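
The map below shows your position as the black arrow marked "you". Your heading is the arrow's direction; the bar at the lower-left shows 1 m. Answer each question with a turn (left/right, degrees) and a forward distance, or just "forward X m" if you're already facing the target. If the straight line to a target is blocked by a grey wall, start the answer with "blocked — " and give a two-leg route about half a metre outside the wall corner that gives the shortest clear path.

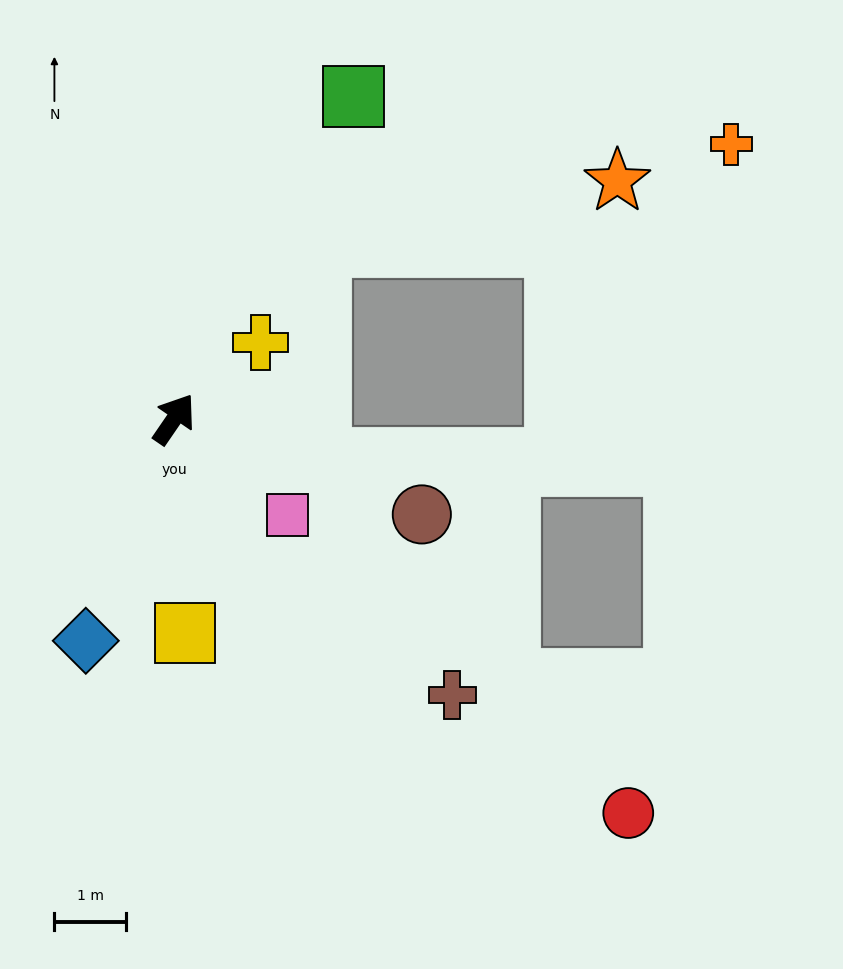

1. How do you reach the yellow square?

turn right 143°, forward 3.0 m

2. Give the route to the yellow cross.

turn right 14°, forward 1.6 m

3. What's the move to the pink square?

turn right 96°, forward 2.1 m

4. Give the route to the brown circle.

turn right 77°, forward 3.7 m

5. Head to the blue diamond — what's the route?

turn right 167°, forward 3.3 m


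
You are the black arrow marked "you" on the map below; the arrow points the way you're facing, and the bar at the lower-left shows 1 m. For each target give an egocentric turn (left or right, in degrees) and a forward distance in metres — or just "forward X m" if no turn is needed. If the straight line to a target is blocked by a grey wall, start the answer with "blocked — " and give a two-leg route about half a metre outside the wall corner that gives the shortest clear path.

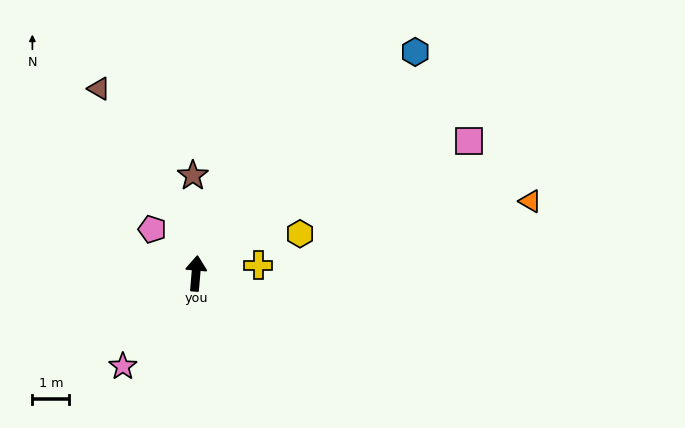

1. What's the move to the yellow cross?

turn right 78°, forward 1.7 m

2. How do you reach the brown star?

turn left 7°, forward 2.6 m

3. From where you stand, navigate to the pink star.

turn left 147°, forward 3.2 m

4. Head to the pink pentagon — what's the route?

turn left 50°, forward 1.7 m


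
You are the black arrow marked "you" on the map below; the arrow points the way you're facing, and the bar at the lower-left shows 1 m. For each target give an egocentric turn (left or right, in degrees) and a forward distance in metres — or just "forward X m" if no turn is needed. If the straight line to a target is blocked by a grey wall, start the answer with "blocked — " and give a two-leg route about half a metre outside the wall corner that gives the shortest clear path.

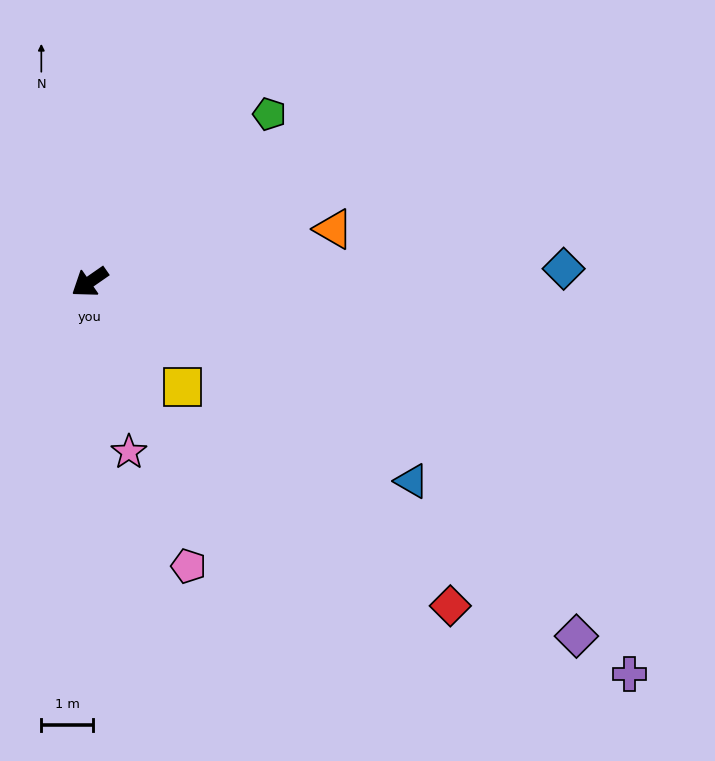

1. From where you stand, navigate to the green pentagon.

turn right 172°, forward 4.8 m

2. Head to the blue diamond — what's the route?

turn left 147°, forward 9.2 m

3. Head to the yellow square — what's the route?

turn left 97°, forward 2.7 m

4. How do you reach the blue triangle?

turn left 113°, forward 7.3 m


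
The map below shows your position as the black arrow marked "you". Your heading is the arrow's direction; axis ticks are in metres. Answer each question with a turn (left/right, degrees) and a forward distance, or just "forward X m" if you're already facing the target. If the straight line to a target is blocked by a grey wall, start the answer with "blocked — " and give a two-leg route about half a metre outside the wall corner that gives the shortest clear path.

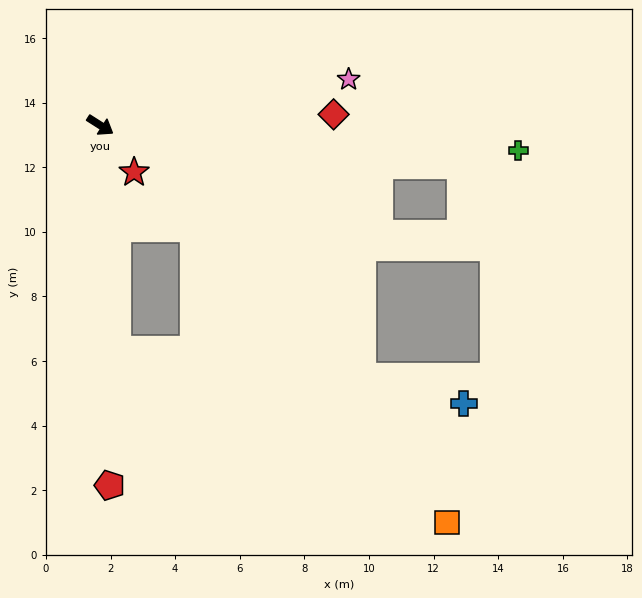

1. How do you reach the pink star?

turn left 43°, forward 7.8 m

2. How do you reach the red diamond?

turn left 35°, forward 7.2 m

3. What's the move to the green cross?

turn left 29°, forward 13.0 m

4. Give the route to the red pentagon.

turn right 56°, forward 11.1 m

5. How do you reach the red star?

turn right 22°, forward 1.8 m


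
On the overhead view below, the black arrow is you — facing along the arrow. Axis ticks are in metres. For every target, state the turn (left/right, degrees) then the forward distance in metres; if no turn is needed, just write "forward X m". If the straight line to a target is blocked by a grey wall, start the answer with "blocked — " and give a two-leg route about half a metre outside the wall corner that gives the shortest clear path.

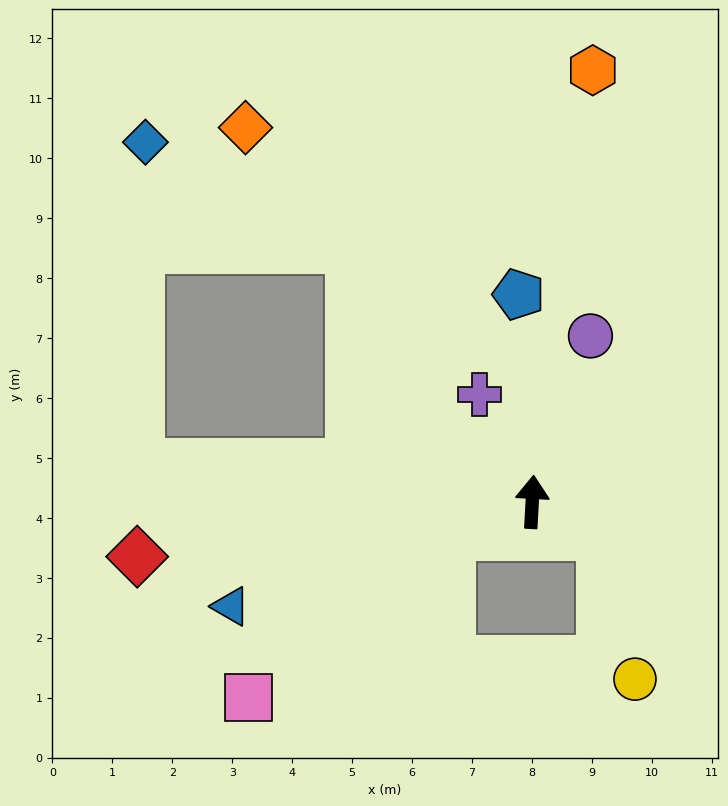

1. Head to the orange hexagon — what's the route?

turn right 5°, forward 7.3 m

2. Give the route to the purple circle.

turn right 16°, forward 2.9 m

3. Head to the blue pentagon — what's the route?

turn left 7°, forward 3.5 m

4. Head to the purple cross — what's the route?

turn left 29°, forward 2.0 m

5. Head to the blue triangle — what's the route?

turn left 112°, forward 5.3 m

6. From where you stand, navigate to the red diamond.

turn left 101°, forward 6.7 m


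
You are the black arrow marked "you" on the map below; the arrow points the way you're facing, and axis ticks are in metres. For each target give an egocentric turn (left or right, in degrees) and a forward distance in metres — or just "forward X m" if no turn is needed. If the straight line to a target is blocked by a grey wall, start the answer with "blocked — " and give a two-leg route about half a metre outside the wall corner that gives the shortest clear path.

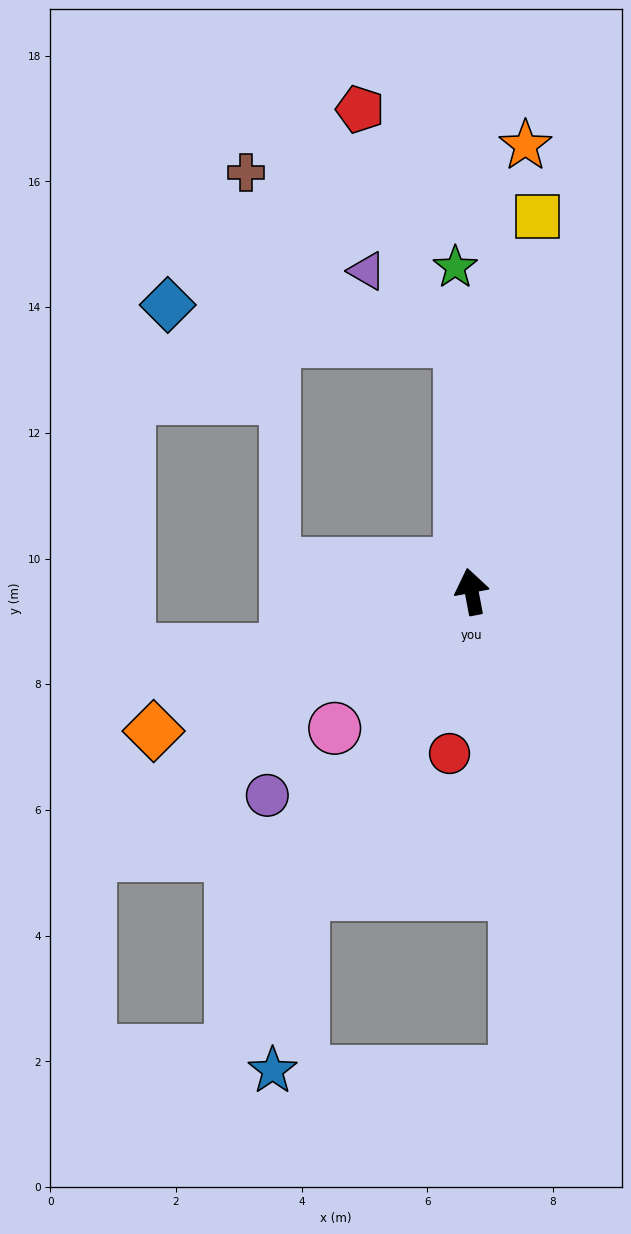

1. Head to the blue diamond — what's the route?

blocked — turn right 8°, forward 4.0 m, then turn left 80°, forward 4.7 m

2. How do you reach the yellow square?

turn right 21°, forward 6.1 m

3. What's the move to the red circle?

turn left 162°, forward 2.6 m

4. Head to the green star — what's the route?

turn right 8°, forward 5.2 m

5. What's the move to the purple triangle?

blocked — turn right 8°, forward 4.0 m, then turn left 51°, forward 1.8 m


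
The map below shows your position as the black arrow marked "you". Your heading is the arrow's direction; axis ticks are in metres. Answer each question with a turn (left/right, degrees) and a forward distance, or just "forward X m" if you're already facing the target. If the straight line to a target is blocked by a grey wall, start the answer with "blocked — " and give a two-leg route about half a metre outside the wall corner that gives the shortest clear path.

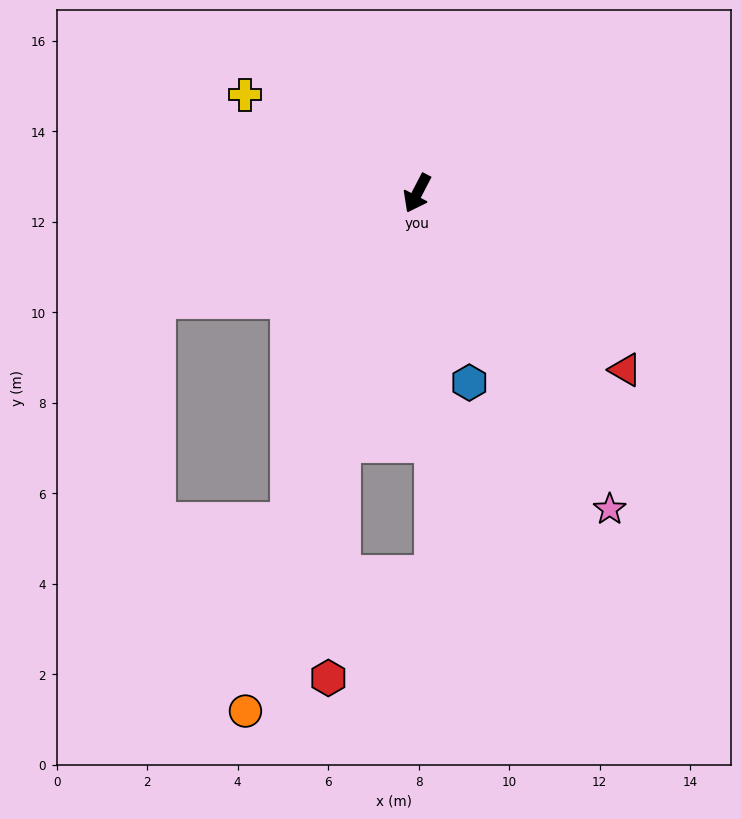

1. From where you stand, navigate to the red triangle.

turn left 77°, forward 6.0 m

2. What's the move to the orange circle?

turn left 9°, forward 12.1 m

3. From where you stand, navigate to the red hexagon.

blocked — turn left 11°, forward 5.8 m, then turn left 13°, forward 5.2 m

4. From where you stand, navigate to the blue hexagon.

turn left 43°, forward 4.3 m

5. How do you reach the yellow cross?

turn right 92°, forward 4.4 m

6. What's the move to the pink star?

turn left 59°, forward 8.2 m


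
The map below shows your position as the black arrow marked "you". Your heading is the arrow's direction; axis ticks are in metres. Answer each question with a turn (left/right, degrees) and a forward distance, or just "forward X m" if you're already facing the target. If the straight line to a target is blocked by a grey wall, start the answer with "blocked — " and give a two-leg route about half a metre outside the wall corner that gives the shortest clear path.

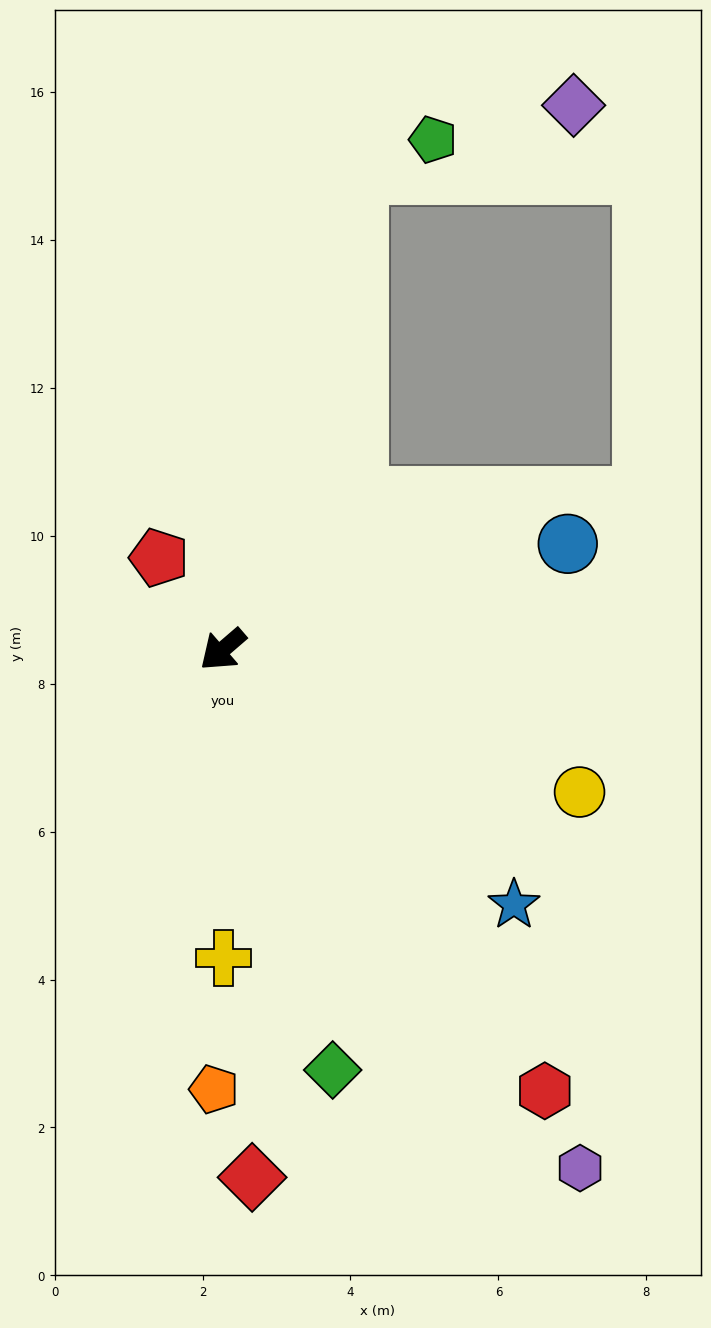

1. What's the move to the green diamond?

turn left 64°, forward 5.9 m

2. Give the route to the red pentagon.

turn right 96°, forward 1.5 m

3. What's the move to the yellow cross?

turn left 49°, forward 4.2 m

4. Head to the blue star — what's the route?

turn left 98°, forward 5.2 m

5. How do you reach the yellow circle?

turn left 118°, forward 5.2 m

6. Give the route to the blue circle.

turn left 156°, forward 4.9 m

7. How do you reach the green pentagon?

blocked — turn right 146°, forward 6.7 m, then turn right 51°, forward 1.1 m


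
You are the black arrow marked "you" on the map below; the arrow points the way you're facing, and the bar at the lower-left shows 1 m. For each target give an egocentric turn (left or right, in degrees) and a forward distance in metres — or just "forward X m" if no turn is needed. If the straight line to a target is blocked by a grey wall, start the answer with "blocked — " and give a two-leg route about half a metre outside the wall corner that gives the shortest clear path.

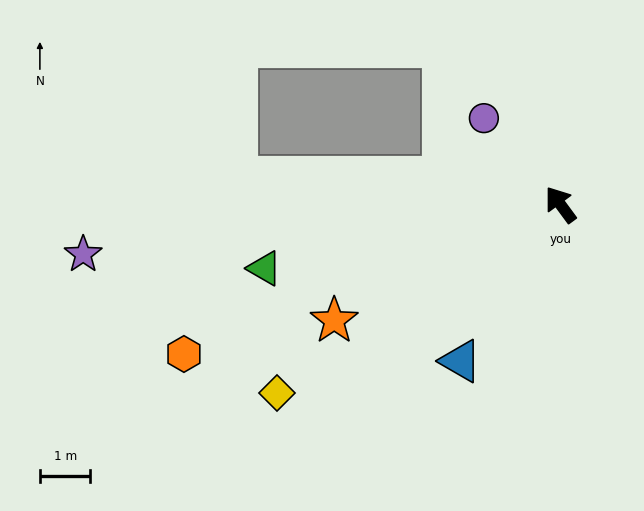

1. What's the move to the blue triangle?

turn left 111°, forward 3.7 m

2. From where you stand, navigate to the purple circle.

turn left 5°, forward 2.3 m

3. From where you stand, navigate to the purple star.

turn left 60°, forward 9.5 m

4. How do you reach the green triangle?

turn left 66°, forward 6.0 m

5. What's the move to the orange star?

turn left 81°, forward 5.0 m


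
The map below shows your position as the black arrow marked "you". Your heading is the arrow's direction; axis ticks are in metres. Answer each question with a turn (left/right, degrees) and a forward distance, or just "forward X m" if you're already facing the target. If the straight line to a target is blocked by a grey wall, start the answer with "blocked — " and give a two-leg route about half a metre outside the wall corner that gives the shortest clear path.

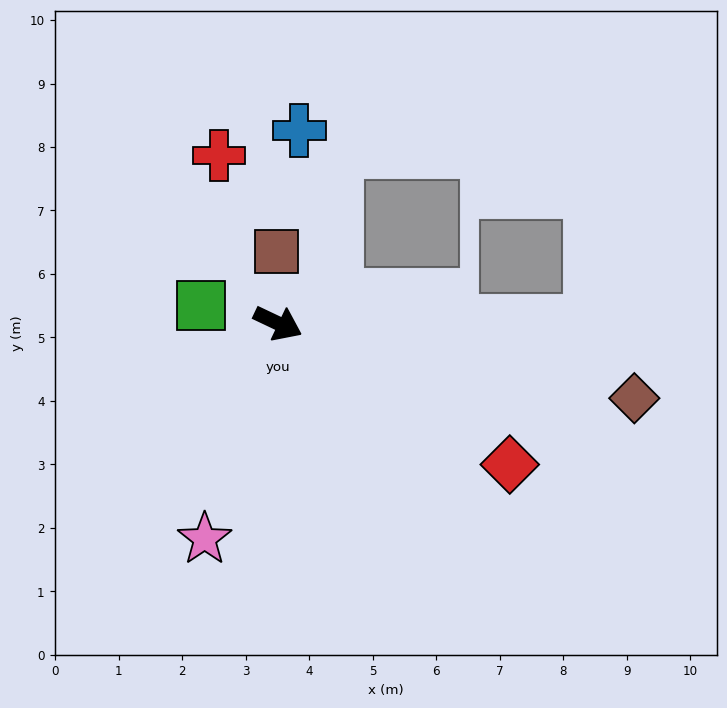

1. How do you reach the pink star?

turn right 83°, forward 3.6 m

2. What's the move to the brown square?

turn left 116°, forward 1.1 m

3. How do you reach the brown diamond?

turn left 14°, forward 5.7 m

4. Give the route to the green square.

turn right 168°, forward 1.2 m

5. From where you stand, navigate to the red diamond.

turn right 6°, forward 4.3 m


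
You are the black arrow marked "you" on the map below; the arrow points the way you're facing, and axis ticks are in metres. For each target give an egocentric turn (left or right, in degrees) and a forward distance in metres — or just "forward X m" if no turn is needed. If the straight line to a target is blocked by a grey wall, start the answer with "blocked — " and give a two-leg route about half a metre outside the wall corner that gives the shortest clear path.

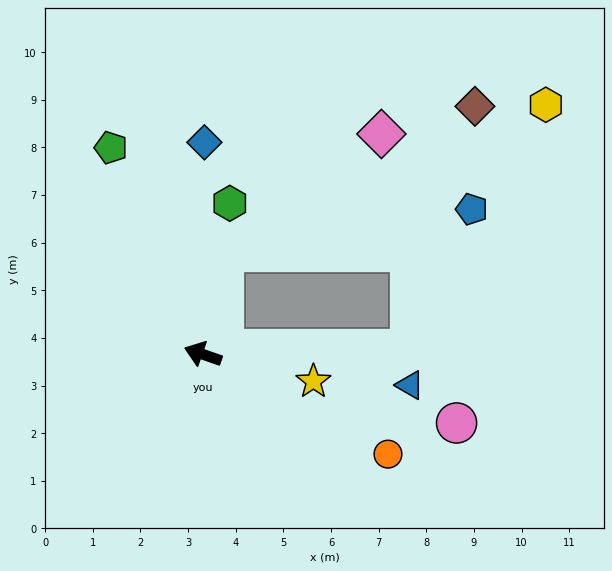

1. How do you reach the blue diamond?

turn right 71°, forward 4.5 m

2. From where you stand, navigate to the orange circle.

turn left 171°, forward 4.4 m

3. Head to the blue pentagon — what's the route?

blocked — turn right 82°, forward 2.2 m, then turn right 69°, forward 5.3 m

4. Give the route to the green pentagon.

turn right 47°, forward 4.7 m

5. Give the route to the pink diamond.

blocked — turn right 82°, forward 2.2 m, then turn right 42°, forward 4.1 m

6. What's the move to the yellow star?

turn right 174°, forward 2.4 m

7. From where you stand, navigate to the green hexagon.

turn right 81°, forward 3.2 m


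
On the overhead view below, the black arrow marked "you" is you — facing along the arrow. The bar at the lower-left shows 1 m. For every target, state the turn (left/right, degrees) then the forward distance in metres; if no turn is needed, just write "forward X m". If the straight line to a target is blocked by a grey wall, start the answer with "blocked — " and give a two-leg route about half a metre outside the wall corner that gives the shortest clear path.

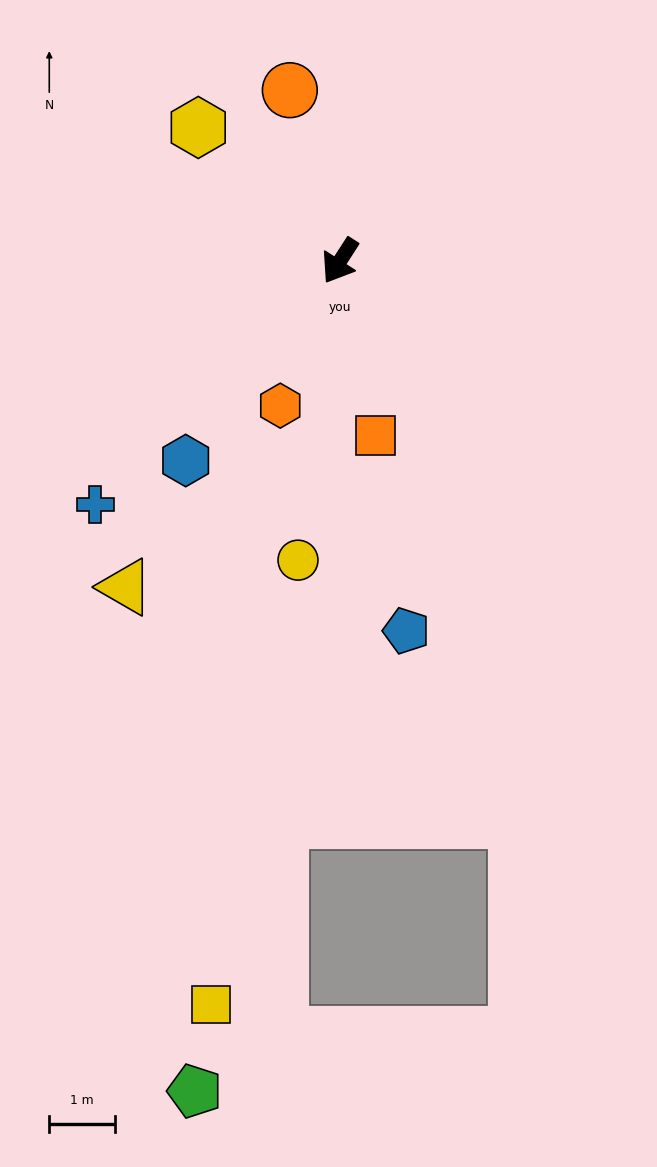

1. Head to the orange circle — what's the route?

turn right 131°, forward 2.7 m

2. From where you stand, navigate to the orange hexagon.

turn left 10°, forward 2.4 m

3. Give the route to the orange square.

turn left 44°, forward 2.7 m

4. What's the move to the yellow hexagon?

turn right 101°, forward 3.0 m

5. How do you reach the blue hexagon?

turn right 5°, forward 3.8 m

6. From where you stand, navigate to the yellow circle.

turn left 25°, forward 4.6 m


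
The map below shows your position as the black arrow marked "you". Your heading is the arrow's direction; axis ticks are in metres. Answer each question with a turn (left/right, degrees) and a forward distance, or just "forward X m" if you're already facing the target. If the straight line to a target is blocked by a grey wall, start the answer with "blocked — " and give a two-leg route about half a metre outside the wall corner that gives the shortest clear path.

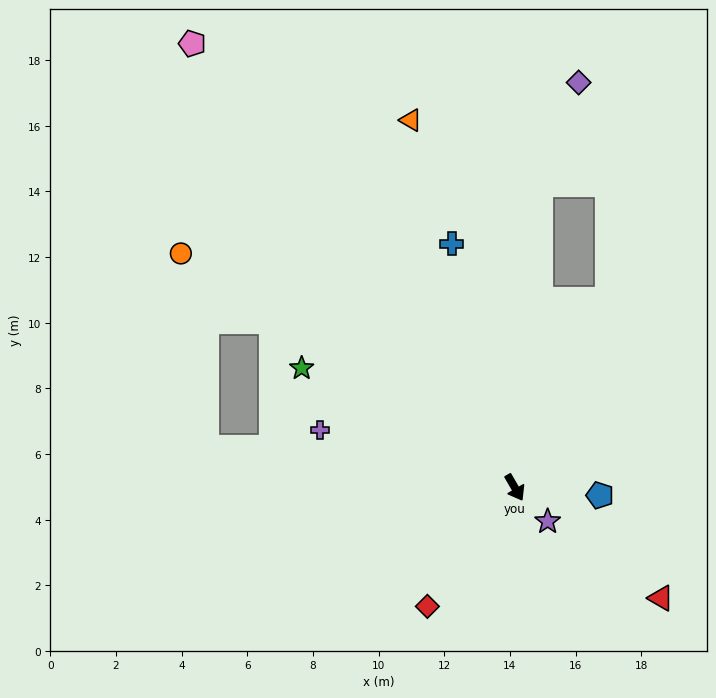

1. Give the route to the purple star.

turn left 14°, forward 1.4 m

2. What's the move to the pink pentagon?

turn right 174°, forward 16.7 m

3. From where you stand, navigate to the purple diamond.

blocked — turn left 145°, forward 9.3 m, then turn right 16°, forward 3.3 m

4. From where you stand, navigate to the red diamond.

turn right 66°, forward 4.5 m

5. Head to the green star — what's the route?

turn right 149°, forward 7.4 m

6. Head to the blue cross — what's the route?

turn left 164°, forward 7.7 m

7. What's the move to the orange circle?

turn right 155°, forward 12.4 m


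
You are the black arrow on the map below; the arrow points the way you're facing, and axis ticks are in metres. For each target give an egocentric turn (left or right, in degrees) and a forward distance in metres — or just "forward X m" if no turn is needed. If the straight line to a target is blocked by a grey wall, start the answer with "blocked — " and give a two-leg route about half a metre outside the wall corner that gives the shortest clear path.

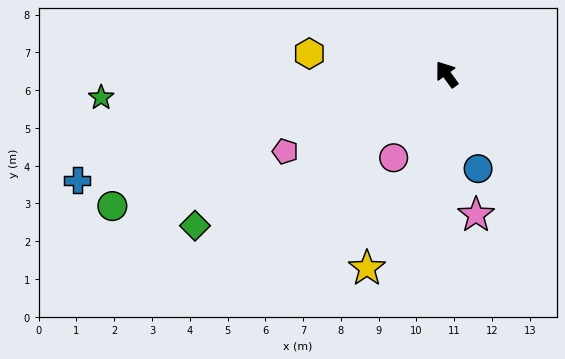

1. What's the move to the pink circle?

turn left 112°, forward 2.6 m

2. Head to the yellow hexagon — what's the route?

turn left 45°, forward 3.7 m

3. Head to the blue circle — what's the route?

turn left 162°, forward 2.6 m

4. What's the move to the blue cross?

turn left 70°, forward 10.2 m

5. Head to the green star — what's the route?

turn left 58°, forward 9.2 m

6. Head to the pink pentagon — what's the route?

turn left 79°, forward 4.7 m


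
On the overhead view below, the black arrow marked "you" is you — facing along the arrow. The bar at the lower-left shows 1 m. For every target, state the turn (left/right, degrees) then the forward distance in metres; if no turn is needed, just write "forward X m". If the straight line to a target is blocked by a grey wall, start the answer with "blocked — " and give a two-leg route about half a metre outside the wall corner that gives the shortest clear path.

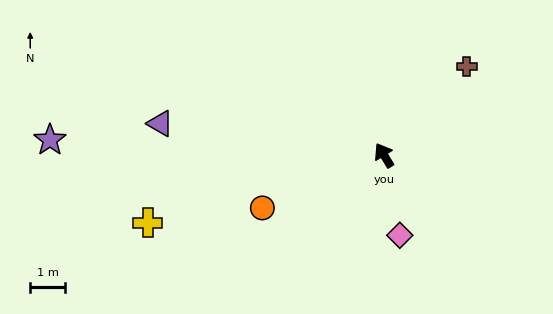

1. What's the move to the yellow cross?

turn left 74°, forward 7.0 m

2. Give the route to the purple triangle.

turn left 50°, forward 6.4 m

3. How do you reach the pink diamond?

turn left 160°, forward 2.3 m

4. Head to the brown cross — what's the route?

turn right 75°, forward 3.4 m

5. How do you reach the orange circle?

turn left 82°, forward 3.8 m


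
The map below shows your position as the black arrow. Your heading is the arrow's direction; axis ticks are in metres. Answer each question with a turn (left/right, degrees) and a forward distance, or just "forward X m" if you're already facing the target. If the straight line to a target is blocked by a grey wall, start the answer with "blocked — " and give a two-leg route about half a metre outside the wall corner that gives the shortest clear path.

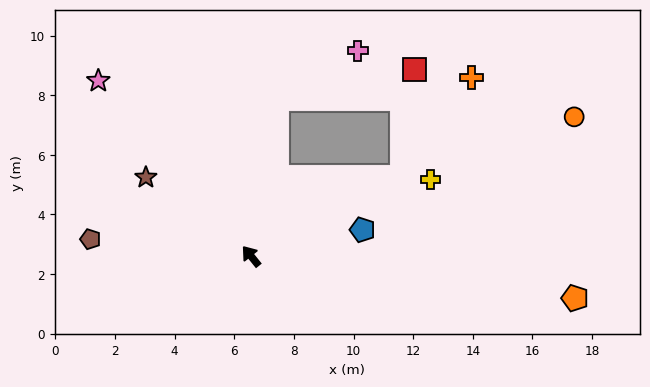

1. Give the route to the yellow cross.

turn right 106°, forward 6.5 m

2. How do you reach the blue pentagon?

turn right 115°, forward 3.8 m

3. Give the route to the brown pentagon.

turn left 45°, forward 5.4 m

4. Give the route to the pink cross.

blocked — turn right 48°, forward 5.4 m, then turn right 51°, forward 3.2 m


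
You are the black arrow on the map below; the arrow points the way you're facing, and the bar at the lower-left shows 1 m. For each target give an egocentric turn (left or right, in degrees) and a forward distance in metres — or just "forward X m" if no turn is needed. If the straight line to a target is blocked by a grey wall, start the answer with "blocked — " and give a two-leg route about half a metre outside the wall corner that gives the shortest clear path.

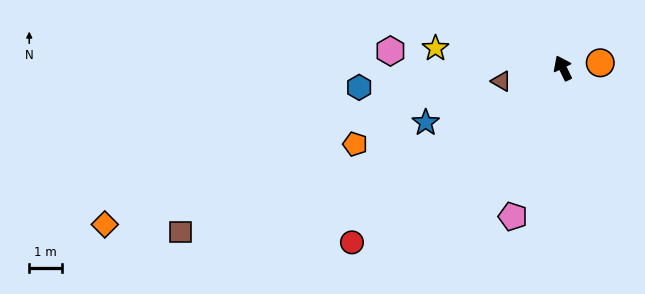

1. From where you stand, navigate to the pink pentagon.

turn left 135°, forward 4.7 m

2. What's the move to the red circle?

turn left 104°, forward 8.3 m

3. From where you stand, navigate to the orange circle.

turn right 108°, forward 1.1 m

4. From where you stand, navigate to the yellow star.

turn left 55°, forward 3.9 m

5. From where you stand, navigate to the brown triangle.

turn left 76°, forward 1.9 m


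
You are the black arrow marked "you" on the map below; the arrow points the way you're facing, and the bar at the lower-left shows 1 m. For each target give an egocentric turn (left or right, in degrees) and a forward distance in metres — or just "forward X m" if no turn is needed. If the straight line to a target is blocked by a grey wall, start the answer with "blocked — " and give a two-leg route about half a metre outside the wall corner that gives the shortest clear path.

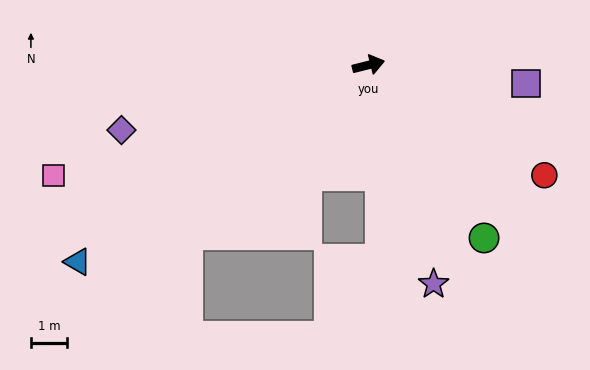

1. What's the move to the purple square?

turn right 21°, forward 4.4 m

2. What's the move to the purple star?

turn right 88°, forward 6.3 m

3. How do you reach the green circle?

turn right 70°, forward 5.8 m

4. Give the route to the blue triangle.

turn right 160°, forward 9.7 m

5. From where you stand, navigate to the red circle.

turn right 46°, forward 5.8 m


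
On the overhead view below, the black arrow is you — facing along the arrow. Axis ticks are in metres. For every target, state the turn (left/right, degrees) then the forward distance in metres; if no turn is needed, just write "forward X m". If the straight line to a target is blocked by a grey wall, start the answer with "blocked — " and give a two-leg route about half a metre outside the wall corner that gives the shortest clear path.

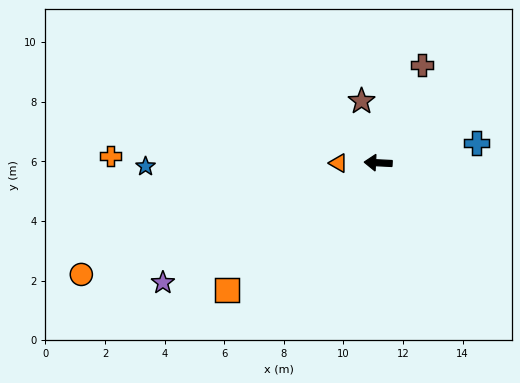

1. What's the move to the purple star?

turn left 32°, forward 8.3 m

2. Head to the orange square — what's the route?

turn left 43°, forward 6.6 m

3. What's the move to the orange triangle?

turn left 3°, forward 1.3 m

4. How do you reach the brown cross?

turn right 111°, forward 3.6 m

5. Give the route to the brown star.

turn right 72°, forward 2.1 m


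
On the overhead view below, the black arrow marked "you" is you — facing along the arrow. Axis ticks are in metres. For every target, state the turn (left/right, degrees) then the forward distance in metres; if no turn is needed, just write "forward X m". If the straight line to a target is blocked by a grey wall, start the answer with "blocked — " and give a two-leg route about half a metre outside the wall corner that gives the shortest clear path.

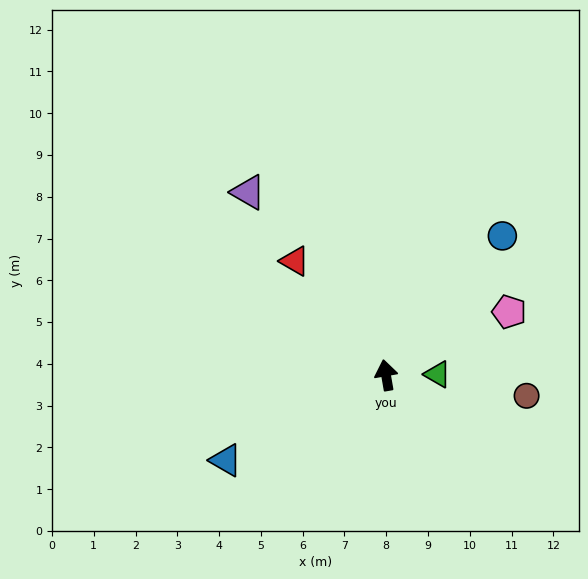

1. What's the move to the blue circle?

turn right 50°, forward 4.3 m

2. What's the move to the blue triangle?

turn left 108°, forward 4.3 m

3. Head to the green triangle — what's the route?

turn right 99°, forward 1.2 m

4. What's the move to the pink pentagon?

turn right 73°, forward 3.3 m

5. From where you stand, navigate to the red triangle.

turn left 29°, forward 3.5 m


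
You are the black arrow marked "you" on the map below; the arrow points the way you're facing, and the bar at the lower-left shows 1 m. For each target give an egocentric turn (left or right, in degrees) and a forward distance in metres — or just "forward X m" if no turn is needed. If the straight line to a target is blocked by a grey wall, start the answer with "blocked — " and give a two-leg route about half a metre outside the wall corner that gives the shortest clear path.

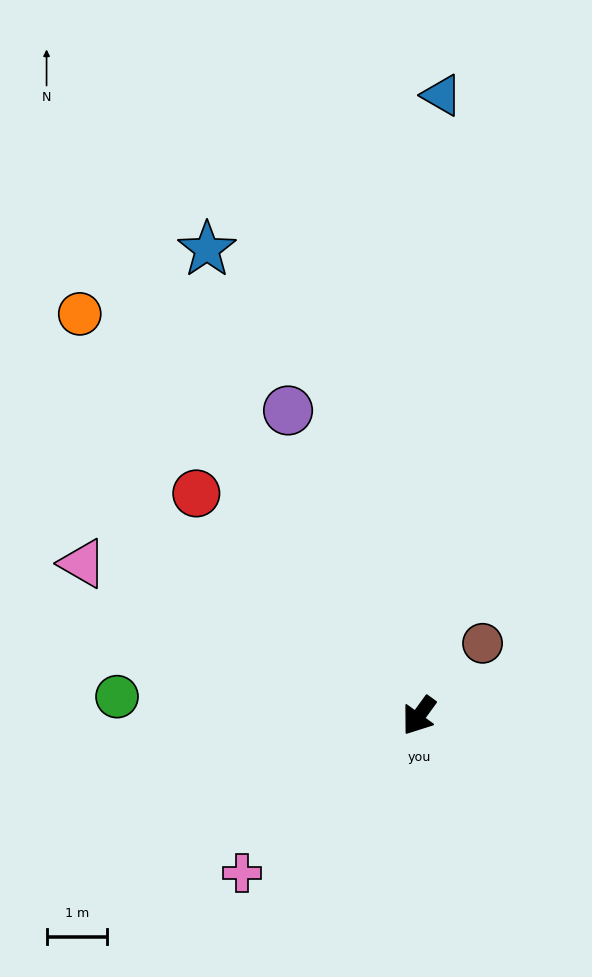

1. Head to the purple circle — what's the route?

turn right 121°, forward 5.5 m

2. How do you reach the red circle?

turn right 99°, forward 5.2 m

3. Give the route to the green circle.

turn right 58°, forward 5.0 m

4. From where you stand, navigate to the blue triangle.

turn right 146°, forward 10.2 m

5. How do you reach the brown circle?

turn left 175°, forward 1.6 m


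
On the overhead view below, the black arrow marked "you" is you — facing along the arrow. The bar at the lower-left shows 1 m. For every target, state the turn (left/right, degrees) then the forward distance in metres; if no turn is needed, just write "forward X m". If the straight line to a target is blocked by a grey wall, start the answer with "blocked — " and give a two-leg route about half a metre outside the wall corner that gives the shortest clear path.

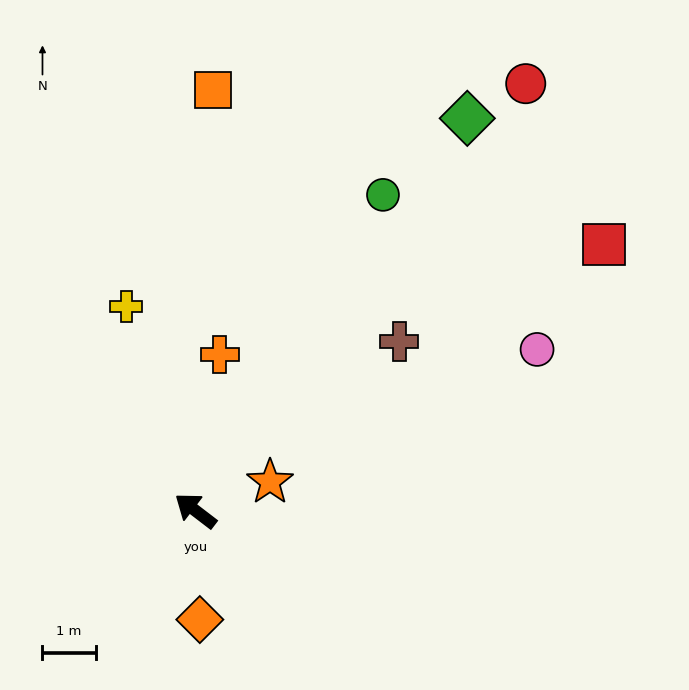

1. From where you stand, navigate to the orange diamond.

turn left 130°, forward 2.0 m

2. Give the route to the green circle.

turn right 83°, forward 6.9 m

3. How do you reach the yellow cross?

turn right 34°, forward 4.0 m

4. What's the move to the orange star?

turn right 121°, forward 1.5 m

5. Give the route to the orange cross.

turn right 61°, forward 3.0 m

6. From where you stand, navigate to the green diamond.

turn right 87°, forward 8.9 m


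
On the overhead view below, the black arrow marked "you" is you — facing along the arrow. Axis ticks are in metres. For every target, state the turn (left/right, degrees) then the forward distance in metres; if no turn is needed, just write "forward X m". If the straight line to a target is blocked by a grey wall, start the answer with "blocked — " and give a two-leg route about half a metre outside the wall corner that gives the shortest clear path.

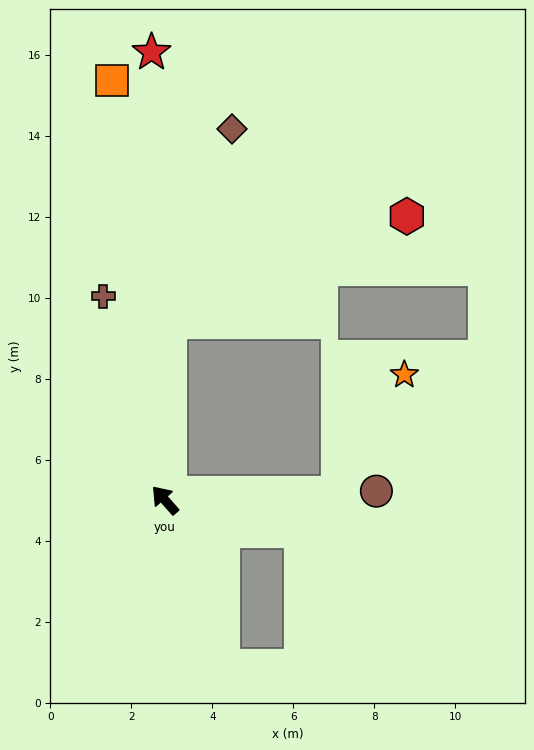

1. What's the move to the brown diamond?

blocked — turn right 43°, forward 4.4 m, then turn right 16°, forward 5.0 m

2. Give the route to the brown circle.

turn right 129°, forward 5.2 m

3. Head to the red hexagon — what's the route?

blocked — turn right 43°, forward 4.4 m, then turn right 64°, forward 6.4 m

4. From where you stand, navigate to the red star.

turn right 40°, forward 11.1 m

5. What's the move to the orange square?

turn right 34°, forward 10.4 m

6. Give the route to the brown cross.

turn right 25°, forward 5.3 m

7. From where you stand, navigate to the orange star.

blocked — turn right 129°, forward 4.3 m, then turn left 58°, forward 3.4 m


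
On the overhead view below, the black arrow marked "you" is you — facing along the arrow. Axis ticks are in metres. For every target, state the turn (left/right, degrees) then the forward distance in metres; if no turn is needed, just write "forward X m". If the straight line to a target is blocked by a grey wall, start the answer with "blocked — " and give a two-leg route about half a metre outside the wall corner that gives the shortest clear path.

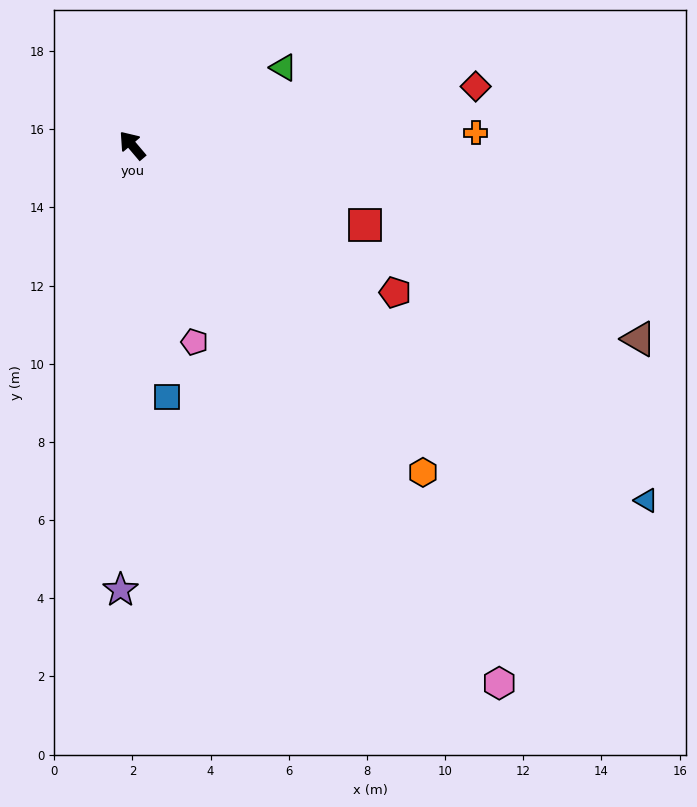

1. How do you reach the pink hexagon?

turn left 174°, forward 16.7 m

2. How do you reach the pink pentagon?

turn left 157°, forward 5.3 m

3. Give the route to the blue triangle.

turn right 165°, forward 16.0 m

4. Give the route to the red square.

turn right 149°, forward 6.3 m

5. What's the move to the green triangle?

turn right 103°, forward 4.4 m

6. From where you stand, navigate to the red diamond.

turn right 121°, forward 8.9 m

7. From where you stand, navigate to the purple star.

turn left 138°, forward 11.4 m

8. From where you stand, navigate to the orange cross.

turn right 128°, forward 8.8 m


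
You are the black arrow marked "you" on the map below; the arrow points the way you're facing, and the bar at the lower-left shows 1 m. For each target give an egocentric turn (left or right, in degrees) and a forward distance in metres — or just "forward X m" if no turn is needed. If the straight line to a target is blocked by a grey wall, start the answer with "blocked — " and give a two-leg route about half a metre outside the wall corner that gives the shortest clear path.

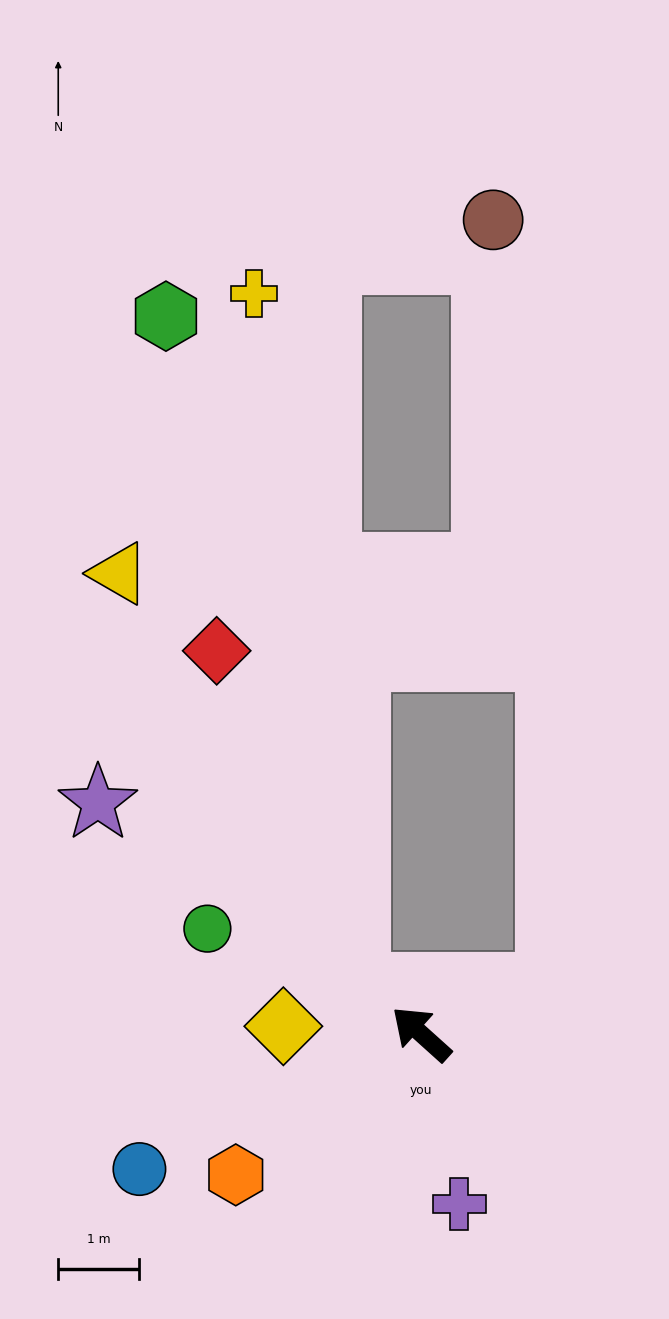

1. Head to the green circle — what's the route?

turn left 16°, forward 3.0 m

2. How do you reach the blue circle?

turn left 68°, forward 3.9 m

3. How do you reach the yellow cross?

blocked — turn left 7°, forward 1.0 m, then turn right 47°, forward 8.7 m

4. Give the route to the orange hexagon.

turn left 79°, forward 2.9 m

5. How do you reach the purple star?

turn left 6°, forward 4.9 m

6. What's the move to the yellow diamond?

turn left 39°, forward 1.7 m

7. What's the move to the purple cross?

turn left 145°, forward 2.2 m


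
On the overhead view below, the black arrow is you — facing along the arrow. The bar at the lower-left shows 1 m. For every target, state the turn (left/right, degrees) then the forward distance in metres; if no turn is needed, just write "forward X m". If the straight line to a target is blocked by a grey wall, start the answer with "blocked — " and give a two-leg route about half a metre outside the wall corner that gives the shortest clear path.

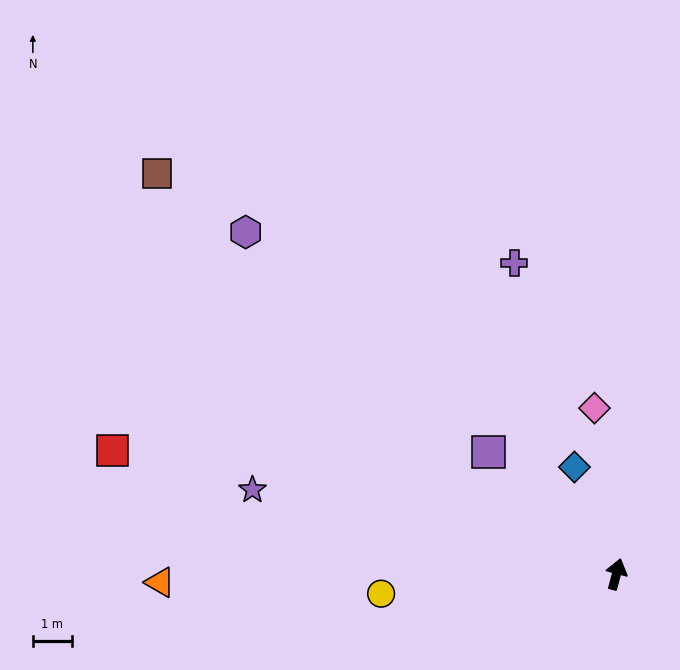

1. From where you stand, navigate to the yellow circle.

turn left 110°, forward 6.0 m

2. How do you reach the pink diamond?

turn left 22°, forward 4.3 m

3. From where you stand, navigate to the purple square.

turn left 61°, forward 4.5 m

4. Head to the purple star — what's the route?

turn left 92°, forward 9.5 m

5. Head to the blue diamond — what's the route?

turn left 36°, forward 2.9 m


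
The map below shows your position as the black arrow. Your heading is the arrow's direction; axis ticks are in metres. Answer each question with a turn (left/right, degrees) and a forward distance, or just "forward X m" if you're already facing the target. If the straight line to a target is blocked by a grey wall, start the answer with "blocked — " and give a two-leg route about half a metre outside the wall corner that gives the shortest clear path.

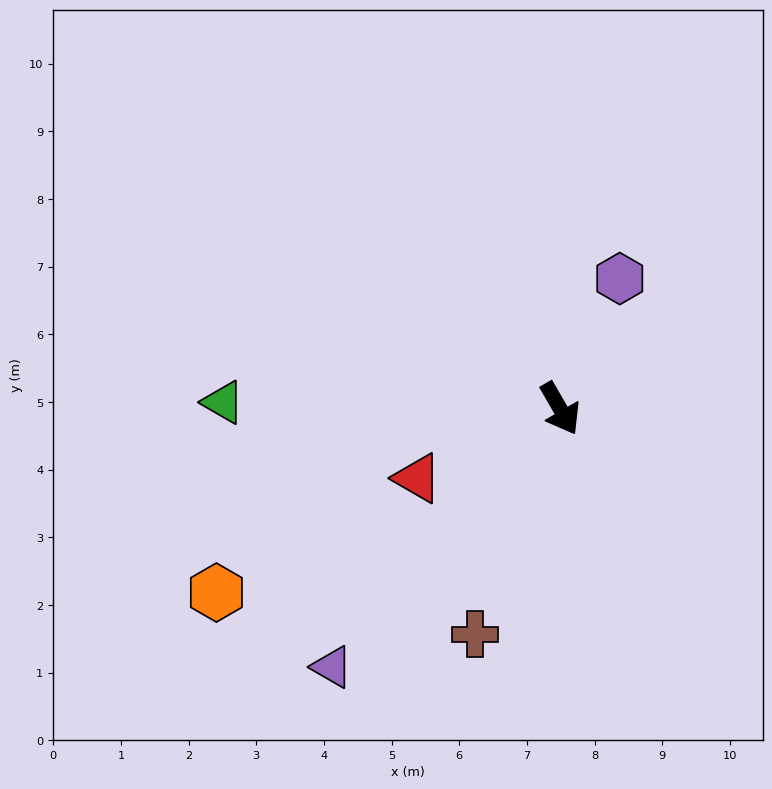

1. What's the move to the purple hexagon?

turn left 125°, forward 2.1 m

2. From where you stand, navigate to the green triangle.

turn right 121°, forward 5.0 m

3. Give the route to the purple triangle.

turn right 71°, forward 5.1 m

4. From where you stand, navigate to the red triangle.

turn right 94°, forward 2.3 m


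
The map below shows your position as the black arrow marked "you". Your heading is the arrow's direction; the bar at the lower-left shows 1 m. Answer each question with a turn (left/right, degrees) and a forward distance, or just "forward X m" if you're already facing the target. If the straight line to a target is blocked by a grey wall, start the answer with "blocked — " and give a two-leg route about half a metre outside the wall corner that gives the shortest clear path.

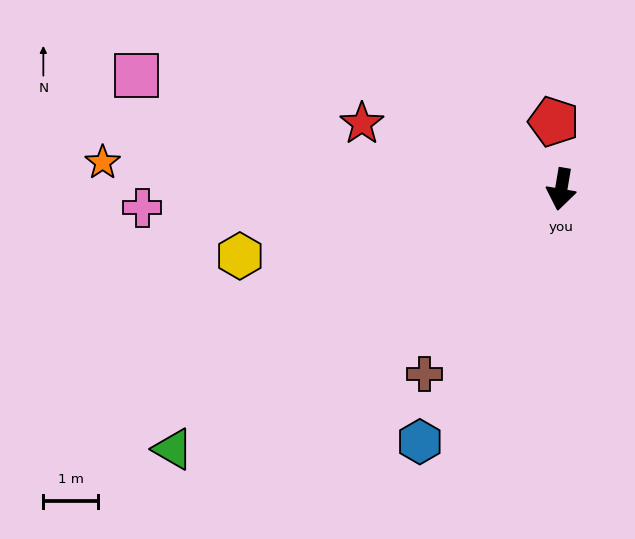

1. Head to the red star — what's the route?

turn right 99°, forward 3.9 m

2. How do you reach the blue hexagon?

turn right 20°, forward 5.3 m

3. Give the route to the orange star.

turn right 84°, forward 8.5 m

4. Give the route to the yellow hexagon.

turn right 69°, forward 6.0 m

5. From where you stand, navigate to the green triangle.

turn right 47°, forward 8.6 m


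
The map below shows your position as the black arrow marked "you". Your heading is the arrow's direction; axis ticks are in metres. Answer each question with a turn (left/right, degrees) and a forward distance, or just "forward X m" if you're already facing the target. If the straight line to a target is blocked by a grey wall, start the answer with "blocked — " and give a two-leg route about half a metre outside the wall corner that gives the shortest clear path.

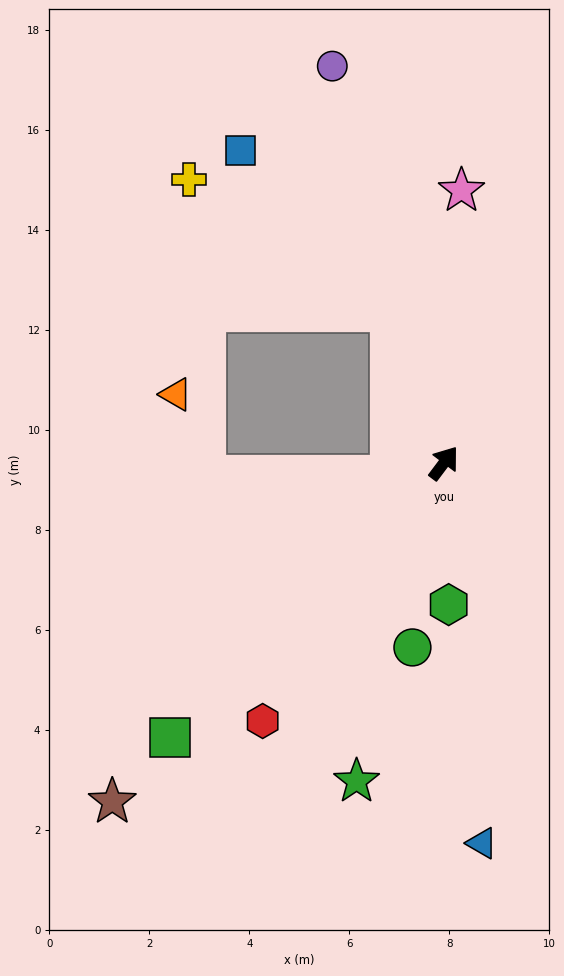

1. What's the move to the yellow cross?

blocked — turn left 56°, forward 3.2 m, then turn left 38°, forward 4.8 m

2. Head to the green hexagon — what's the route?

turn right 141°, forward 2.8 m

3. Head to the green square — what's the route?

turn left 172°, forward 7.8 m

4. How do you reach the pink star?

turn left 33°, forward 5.5 m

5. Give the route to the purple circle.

turn left 53°, forward 8.2 m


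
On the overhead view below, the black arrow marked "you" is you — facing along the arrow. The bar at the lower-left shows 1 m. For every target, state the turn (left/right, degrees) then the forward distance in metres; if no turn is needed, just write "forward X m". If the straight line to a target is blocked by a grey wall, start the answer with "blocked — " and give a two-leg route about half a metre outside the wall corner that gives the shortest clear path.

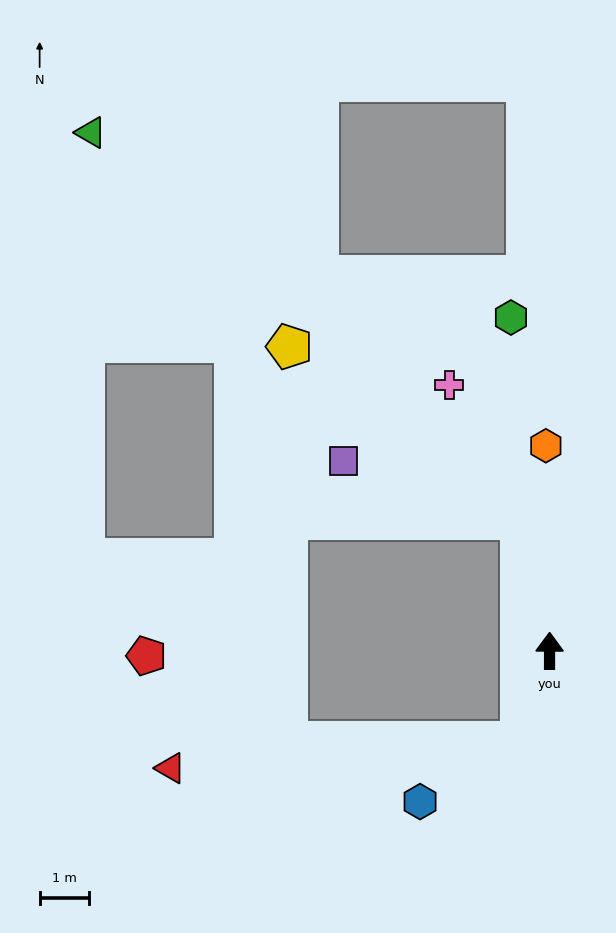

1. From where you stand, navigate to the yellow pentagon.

blocked — turn left 12°, forward 2.8 m, then turn left 42°, forward 5.9 m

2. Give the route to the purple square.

blocked — turn left 12°, forward 2.8 m, then turn left 60°, forward 3.8 m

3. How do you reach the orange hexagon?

forward 4.2 m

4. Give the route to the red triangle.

blocked — turn left 163°, forward 2.0 m, then turn right 69°, forward 7.2 m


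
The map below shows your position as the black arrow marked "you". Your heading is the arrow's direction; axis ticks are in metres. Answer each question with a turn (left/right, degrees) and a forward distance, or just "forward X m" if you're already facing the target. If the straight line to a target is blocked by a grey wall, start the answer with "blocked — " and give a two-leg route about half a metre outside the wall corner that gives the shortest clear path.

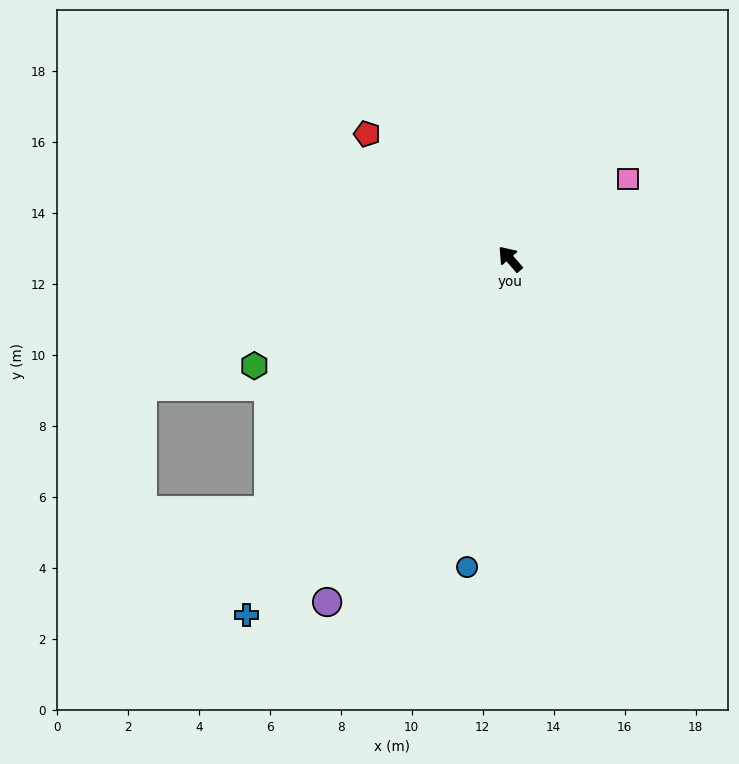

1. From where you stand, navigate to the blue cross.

turn left 103°, forward 12.5 m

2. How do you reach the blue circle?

turn left 131°, forward 8.8 m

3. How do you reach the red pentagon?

turn left 8°, forward 5.4 m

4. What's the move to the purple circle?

turn left 111°, forward 11.0 m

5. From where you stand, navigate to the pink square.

turn right 97°, forward 4.0 m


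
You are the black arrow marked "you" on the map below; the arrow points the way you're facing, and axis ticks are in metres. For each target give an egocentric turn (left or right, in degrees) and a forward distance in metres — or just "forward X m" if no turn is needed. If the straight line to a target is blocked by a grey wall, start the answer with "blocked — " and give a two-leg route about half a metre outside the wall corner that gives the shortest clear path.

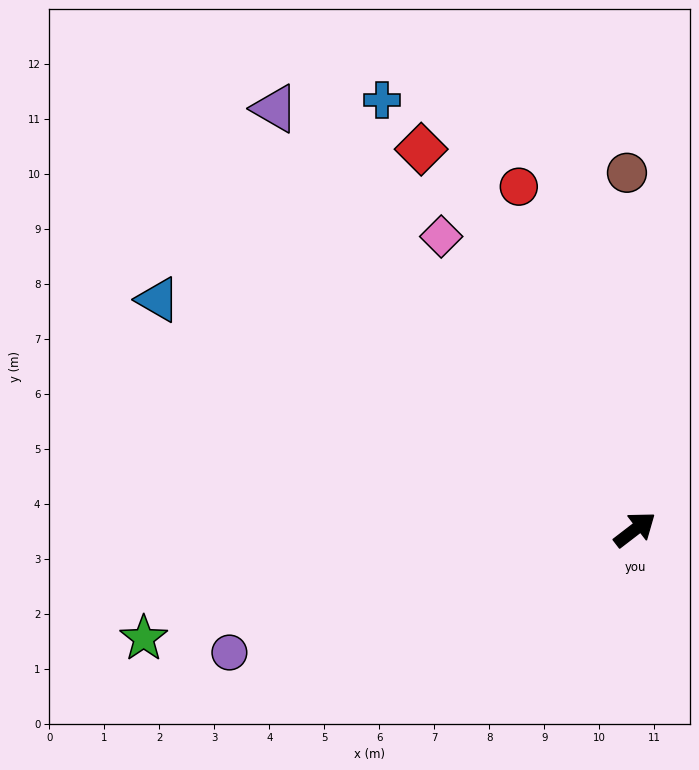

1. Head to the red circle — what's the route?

turn left 71°, forward 6.6 m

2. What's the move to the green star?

turn left 155°, forward 9.1 m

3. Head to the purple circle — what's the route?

turn left 159°, forward 7.7 m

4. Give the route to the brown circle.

turn left 54°, forward 6.5 m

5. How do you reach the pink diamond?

turn left 86°, forward 6.4 m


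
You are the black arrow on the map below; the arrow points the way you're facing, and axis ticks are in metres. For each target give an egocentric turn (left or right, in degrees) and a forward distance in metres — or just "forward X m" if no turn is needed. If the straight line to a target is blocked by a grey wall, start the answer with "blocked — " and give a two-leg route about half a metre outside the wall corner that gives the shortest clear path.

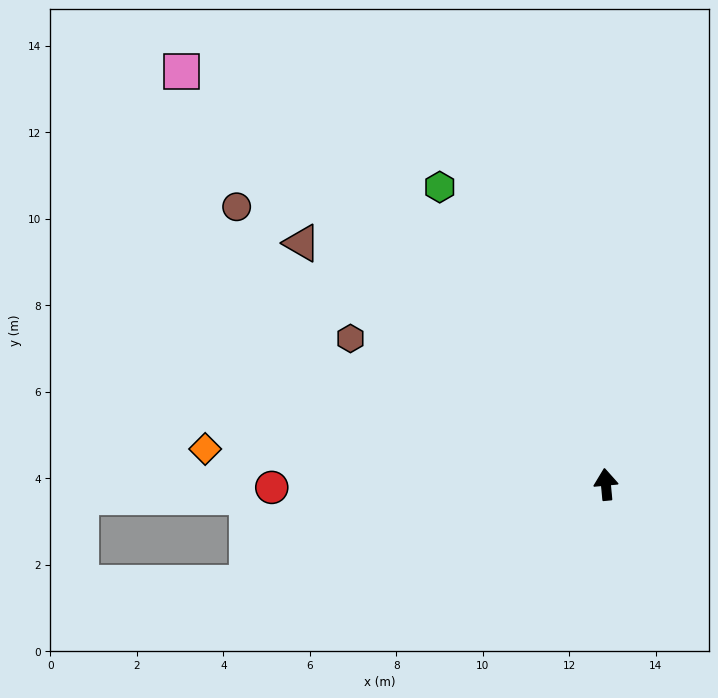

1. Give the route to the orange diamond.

turn left 80°, forward 9.3 m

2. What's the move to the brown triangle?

turn left 46°, forward 9.0 m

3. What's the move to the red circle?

turn left 85°, forward 7.7 m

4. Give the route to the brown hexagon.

turn left 55°, forward 6.8 m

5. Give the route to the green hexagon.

turn left 24°, forward 7.9 m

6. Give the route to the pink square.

turn left 40°, forward 13.7 m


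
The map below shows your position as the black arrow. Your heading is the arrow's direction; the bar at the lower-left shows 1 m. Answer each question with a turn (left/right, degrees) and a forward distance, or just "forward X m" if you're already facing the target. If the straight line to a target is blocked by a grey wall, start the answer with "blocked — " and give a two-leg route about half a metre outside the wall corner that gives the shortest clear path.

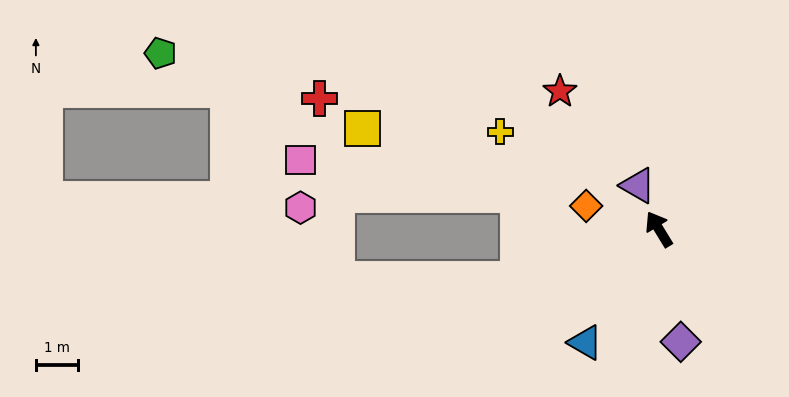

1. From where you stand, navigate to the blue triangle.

turn left 116°, forward 3.2 m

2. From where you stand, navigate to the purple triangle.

turn right 6°, forward 1.2 m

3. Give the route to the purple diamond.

turn left 160°, forward 2.7 m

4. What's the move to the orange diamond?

turn left 41°, forward 1.8 m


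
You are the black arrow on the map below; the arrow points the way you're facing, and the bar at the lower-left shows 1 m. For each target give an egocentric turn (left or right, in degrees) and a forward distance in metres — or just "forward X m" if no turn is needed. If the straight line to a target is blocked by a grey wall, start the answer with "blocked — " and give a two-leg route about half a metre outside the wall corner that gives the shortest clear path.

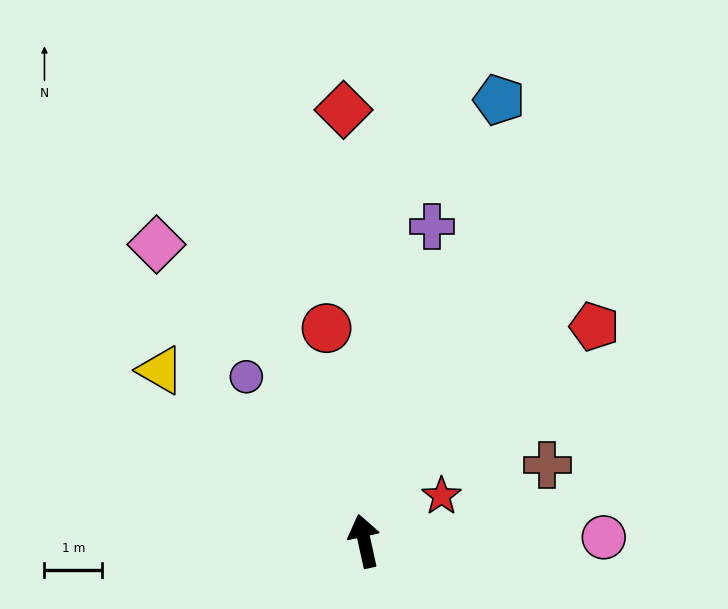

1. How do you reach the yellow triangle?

turn left 38°, forward 4.6 m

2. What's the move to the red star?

turn right 72°, forward 1.5 m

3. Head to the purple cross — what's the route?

turn right 25°, forward 5.5 m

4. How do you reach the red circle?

turn right 2°, forward 3.7 m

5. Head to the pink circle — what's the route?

turn right 102°, forward 4.1 m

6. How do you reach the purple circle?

turn left 23°, forward 3.5 m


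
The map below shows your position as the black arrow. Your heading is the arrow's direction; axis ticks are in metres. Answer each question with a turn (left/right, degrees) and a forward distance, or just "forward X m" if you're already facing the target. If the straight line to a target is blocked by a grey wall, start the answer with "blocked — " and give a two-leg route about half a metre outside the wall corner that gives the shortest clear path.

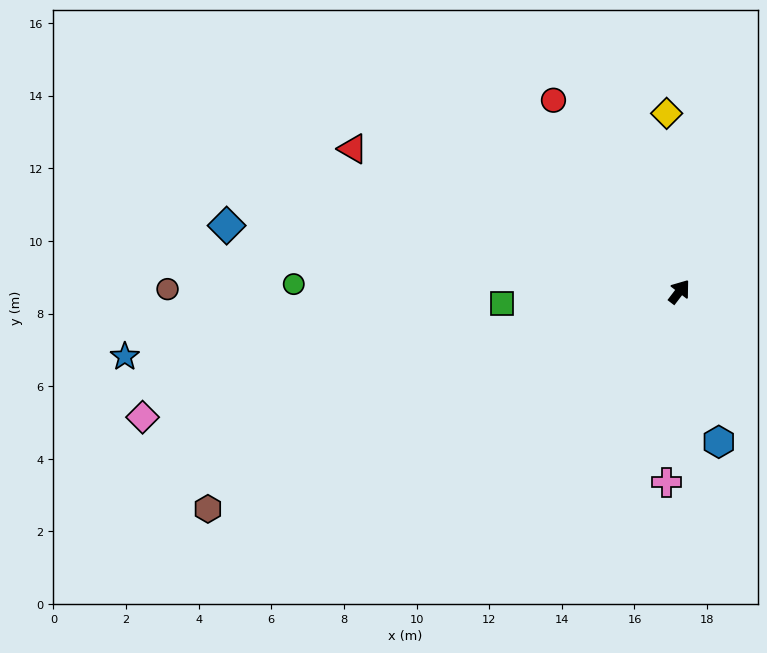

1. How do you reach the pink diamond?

turn left 141°, forward 15.2 m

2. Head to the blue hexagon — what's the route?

turn right 128°, forward 4.3 m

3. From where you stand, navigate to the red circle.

turn left 71°, forward 6.3 m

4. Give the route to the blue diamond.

turn left 119°, forward 12.6 m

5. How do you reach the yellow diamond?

turn left 41°, forward 4.9 m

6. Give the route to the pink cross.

turn right 146°, forward 5.3 m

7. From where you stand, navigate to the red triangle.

turn left 104°, forward 9.8 m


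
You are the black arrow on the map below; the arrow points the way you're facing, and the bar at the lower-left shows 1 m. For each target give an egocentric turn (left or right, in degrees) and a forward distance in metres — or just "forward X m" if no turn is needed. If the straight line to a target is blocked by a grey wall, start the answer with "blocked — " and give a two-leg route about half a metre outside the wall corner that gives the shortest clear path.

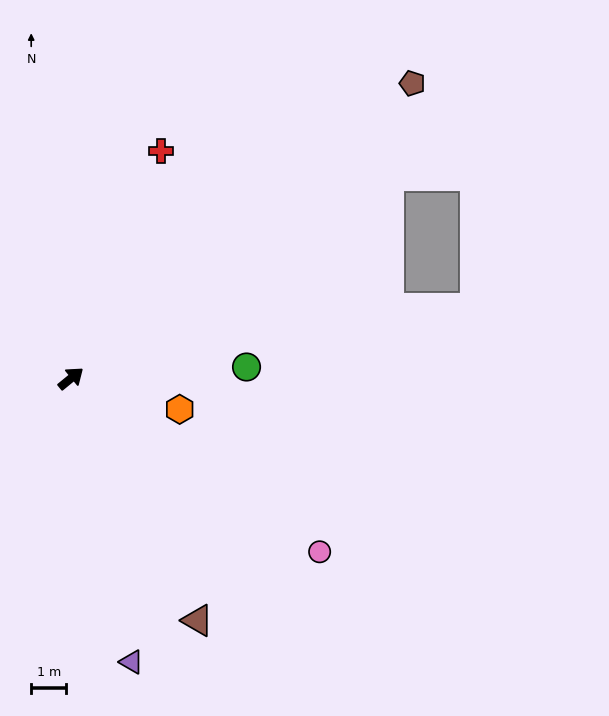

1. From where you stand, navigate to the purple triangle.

turn right 117°, forward 8.3 m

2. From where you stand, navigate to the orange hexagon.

turn right 55°, forward 3.2 m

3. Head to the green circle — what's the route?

turn right 36°, forward 5.0 m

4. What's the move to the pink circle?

turn right 74°, forward 8.6 m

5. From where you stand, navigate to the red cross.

turn left 29°, forward 7.0 m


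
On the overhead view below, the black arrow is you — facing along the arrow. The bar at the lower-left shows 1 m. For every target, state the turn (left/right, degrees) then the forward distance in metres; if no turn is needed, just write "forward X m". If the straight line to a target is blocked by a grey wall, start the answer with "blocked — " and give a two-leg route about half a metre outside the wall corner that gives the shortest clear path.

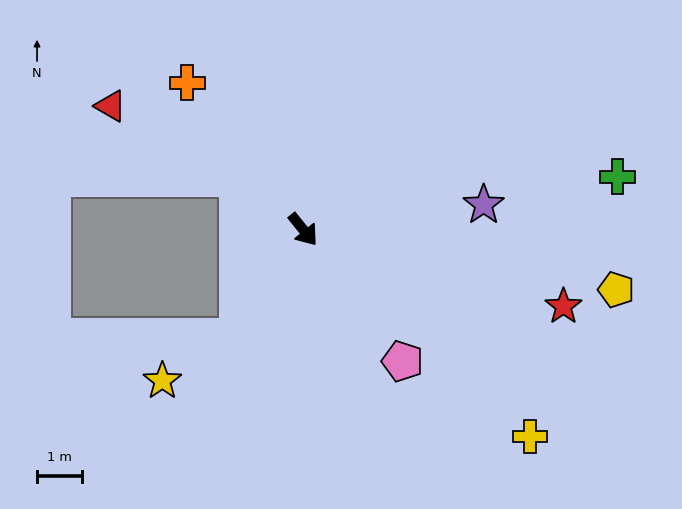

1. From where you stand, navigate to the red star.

turn left 35°, forward 6.1 m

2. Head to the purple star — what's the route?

turn left 59°, forward 4.1 m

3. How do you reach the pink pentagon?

forward 3.7 m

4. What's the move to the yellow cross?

turn left 9°, forward 6.9 m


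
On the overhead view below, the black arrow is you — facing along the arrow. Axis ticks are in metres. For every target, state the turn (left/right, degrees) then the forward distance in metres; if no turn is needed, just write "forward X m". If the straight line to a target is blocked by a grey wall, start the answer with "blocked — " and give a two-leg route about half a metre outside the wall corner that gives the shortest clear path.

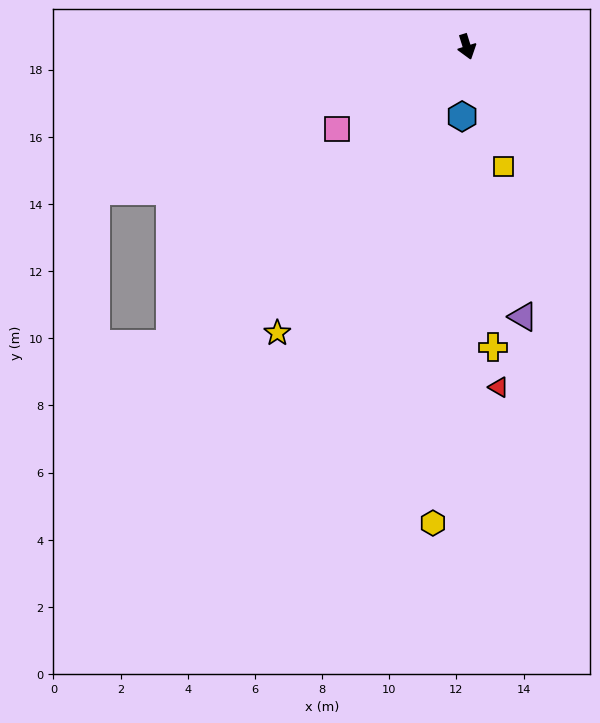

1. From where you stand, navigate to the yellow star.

turn right 51°, forward 10.2 m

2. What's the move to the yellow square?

forward 3.7 m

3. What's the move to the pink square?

turn right 75°, forward 4.6 m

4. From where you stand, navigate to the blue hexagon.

turn right 21°, forward 2.1 m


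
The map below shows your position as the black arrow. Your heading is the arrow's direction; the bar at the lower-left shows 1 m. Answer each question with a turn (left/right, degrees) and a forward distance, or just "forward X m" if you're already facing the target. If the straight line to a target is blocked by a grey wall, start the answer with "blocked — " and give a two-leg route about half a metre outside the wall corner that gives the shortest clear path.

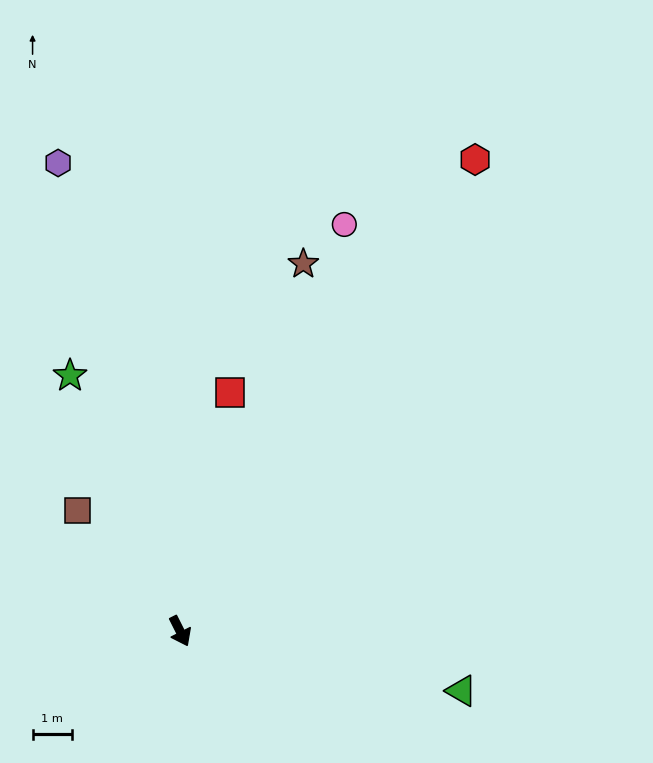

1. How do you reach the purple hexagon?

turn left 168°, forward 12.4 m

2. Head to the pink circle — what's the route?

turn left 131°, forward 11.2 m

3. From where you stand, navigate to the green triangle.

turn left 51°, forward 7.4 m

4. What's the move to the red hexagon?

turn left 121°, forward 14.2 m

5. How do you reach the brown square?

turn right 166°, forward 4.1 m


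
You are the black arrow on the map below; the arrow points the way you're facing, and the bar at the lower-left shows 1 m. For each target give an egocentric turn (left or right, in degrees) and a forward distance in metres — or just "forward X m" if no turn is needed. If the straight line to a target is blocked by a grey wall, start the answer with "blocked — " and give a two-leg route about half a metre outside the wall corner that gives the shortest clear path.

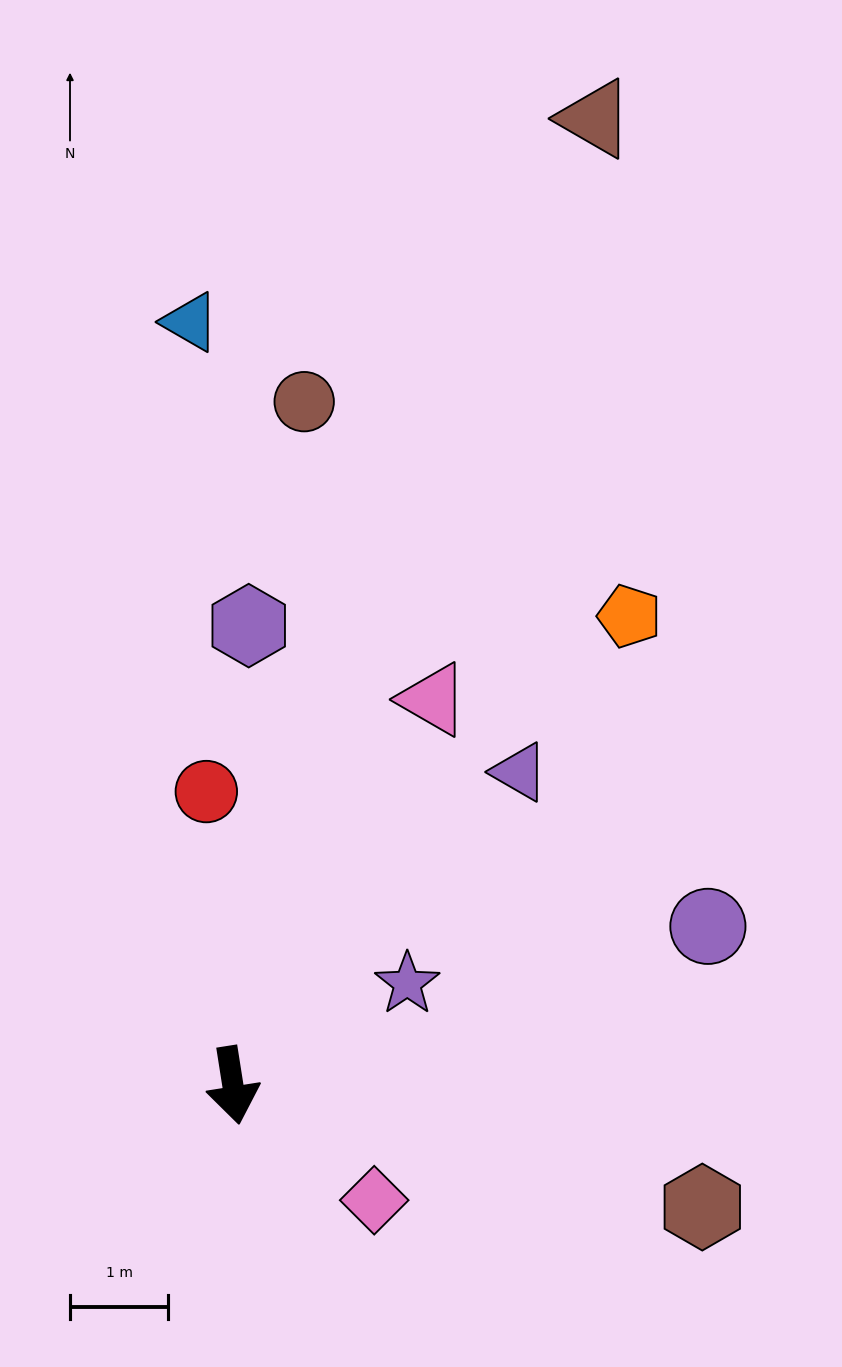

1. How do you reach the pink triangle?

turn left 144°, forward 4.4 m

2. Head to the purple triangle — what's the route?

turn left 129°, forward 4.3 m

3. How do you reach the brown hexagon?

turn left 67°, forward 4.9 m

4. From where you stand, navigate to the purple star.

turn left 111°, forward 2.1 m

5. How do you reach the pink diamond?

turn left 42°, forward 1.9 m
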